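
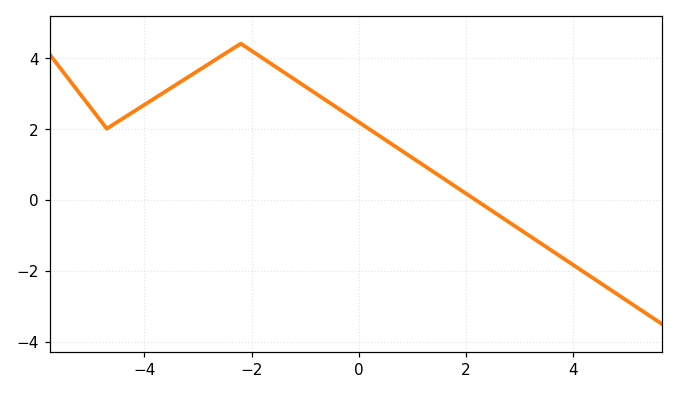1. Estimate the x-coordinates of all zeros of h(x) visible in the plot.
2.2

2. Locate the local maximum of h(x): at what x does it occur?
-2.2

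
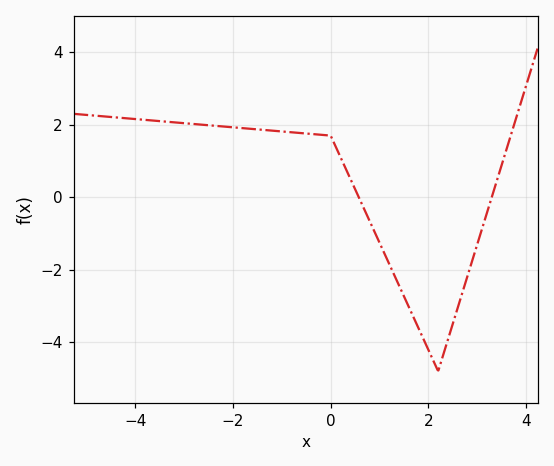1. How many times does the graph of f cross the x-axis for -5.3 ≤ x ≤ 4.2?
2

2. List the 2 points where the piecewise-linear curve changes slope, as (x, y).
(0, 1.7); (2.2, -4.8)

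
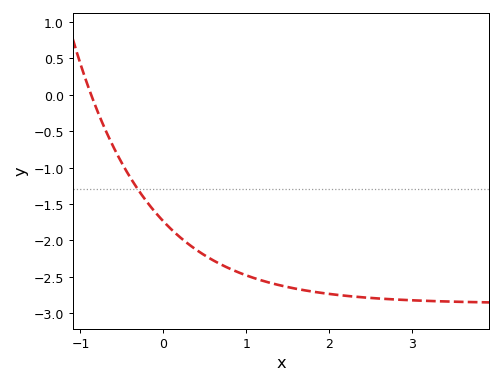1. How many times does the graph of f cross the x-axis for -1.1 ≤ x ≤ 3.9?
1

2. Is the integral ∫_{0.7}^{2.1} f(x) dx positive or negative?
negative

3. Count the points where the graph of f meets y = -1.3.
1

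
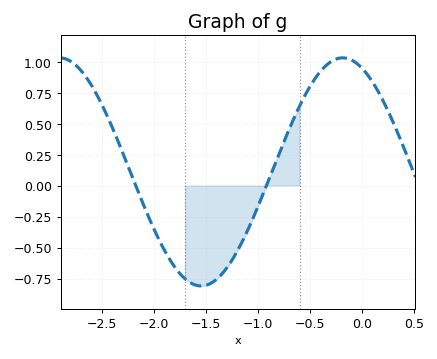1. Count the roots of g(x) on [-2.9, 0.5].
2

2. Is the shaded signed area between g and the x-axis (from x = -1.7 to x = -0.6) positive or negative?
negative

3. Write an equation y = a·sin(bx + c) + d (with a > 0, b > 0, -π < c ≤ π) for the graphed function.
y = 0.92sin(2.31x + 2) + 0.11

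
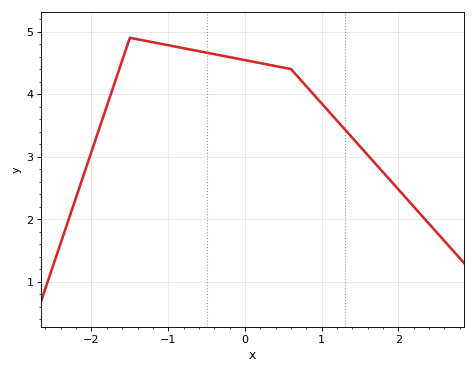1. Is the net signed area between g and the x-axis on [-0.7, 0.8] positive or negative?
positive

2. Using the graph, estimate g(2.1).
2.3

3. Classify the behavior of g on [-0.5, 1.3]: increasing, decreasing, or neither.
decreasing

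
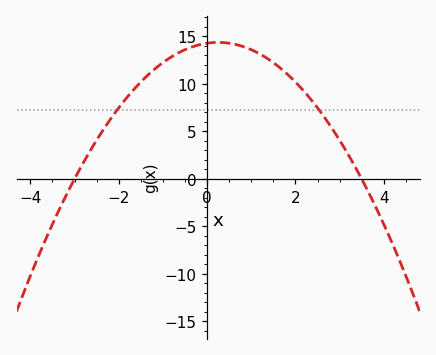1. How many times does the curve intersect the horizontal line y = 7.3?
2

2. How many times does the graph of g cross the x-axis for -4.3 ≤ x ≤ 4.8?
2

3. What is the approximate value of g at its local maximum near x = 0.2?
14.5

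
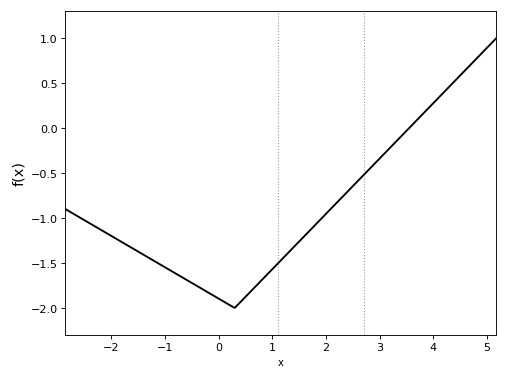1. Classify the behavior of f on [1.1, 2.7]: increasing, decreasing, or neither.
increasing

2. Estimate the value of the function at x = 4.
0.3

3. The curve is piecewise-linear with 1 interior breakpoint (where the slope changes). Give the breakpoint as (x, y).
(0.3, -2)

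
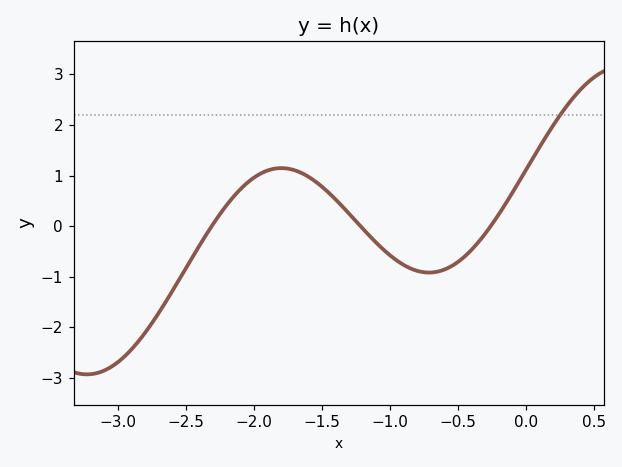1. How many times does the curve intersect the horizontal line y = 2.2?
1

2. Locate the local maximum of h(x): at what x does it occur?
-1.8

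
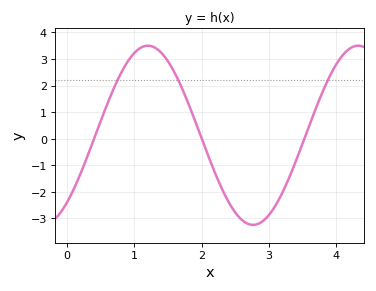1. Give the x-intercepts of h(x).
0.4, 2, 3.5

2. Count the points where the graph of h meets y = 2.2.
3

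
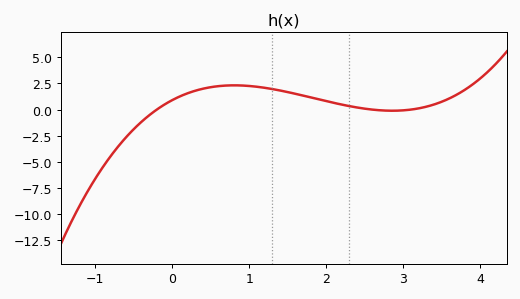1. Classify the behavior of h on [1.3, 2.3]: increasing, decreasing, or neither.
decreasing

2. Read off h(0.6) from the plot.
2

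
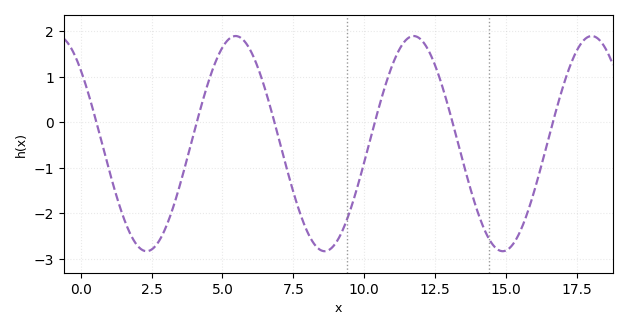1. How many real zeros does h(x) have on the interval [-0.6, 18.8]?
6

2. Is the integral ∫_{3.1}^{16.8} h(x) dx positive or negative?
negative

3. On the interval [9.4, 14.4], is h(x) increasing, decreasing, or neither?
neither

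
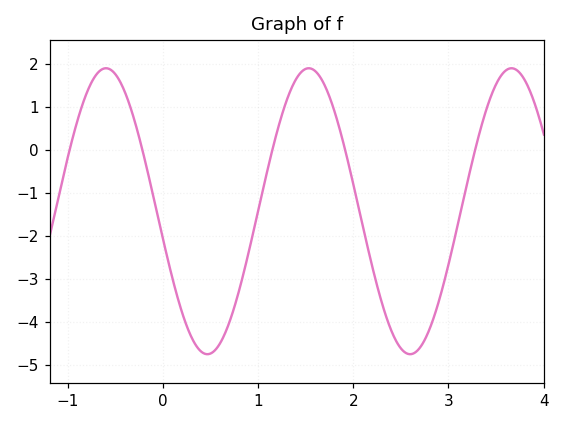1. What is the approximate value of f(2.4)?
-4.21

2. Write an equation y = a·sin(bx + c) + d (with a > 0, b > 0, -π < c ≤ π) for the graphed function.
y = 3.33sin(2.95x - 2.95) - 1.43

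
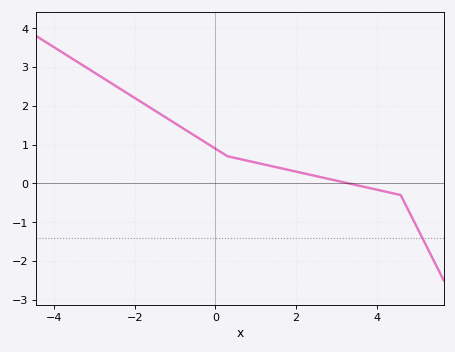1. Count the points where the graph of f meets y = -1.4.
1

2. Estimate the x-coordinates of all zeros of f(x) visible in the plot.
3.31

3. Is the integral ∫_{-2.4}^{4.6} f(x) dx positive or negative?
positive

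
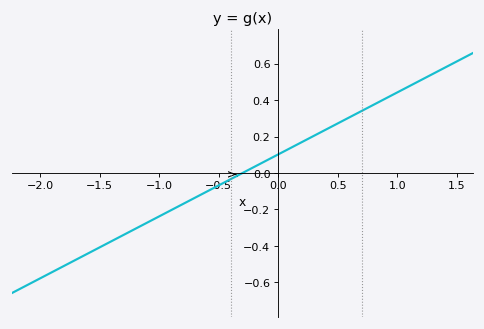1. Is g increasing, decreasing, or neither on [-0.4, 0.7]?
increasing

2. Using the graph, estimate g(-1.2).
-0.3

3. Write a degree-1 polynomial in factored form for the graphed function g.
y = 0.34(x + 0.3)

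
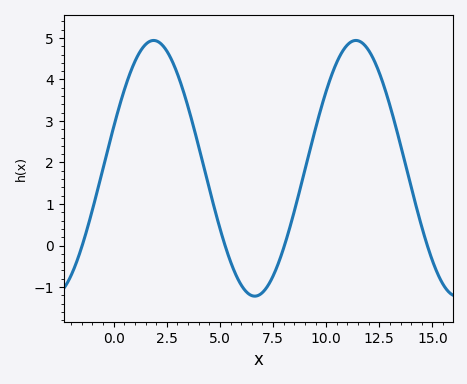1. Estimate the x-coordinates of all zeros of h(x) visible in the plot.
-1.5, 5, 8, 15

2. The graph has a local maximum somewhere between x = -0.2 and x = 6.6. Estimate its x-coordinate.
2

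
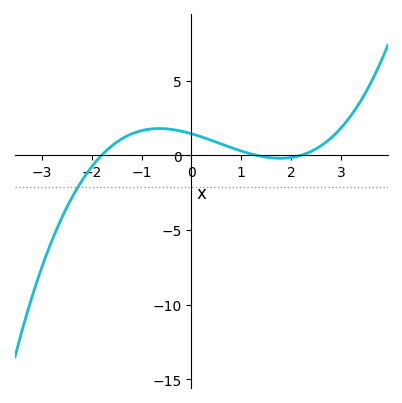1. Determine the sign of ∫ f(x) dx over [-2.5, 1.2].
positive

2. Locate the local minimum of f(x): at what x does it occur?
1.78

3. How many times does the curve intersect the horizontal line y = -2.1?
1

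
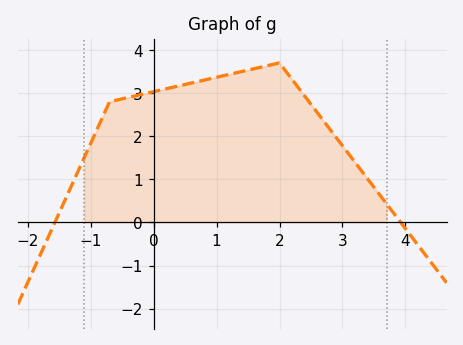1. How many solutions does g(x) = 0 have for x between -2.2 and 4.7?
2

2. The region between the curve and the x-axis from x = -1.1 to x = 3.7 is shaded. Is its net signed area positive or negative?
positive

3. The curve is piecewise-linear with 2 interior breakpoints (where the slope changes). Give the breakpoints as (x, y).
(-0.7, 2.8); (2, 3.7)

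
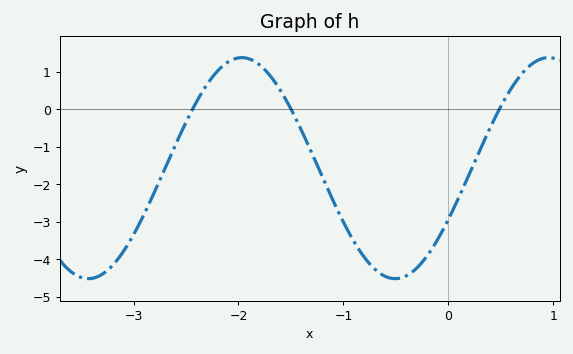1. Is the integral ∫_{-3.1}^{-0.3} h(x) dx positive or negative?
negative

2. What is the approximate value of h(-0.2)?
-3.9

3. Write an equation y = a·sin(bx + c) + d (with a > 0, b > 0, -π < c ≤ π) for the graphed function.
y = 2.95sin(2.15x - 0.48) - 1.57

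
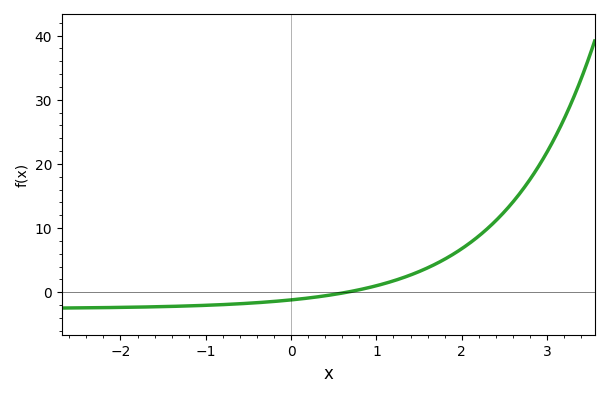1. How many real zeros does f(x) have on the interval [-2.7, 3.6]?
1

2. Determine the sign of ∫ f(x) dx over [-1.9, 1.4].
negative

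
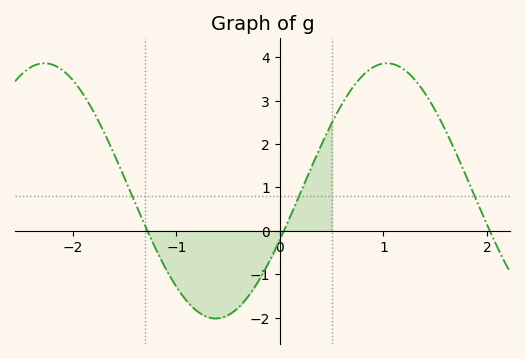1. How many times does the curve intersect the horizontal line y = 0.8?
3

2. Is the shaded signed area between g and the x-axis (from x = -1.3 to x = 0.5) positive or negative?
negative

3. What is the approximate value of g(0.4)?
1.98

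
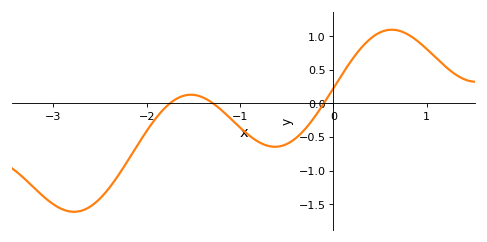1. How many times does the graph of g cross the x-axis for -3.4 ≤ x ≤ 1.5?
3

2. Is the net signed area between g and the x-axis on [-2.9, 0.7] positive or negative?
negative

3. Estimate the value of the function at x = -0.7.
-0.65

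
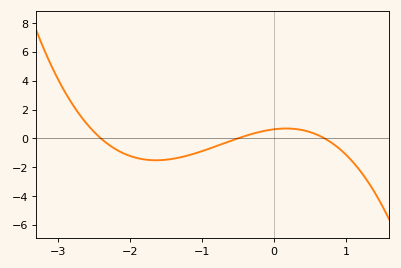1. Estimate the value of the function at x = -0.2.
0.446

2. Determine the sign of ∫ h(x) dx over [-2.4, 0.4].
negative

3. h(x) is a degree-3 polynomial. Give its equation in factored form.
y = -0.75(x + 2.4)(x + 0.5)(x - 0.7)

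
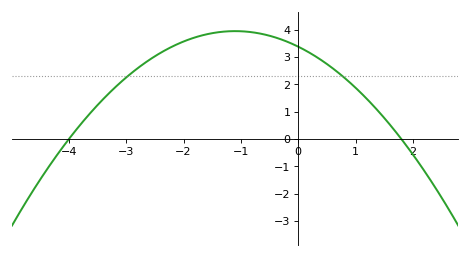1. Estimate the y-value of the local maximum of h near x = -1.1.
4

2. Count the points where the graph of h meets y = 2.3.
2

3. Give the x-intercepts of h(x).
-4, 1.8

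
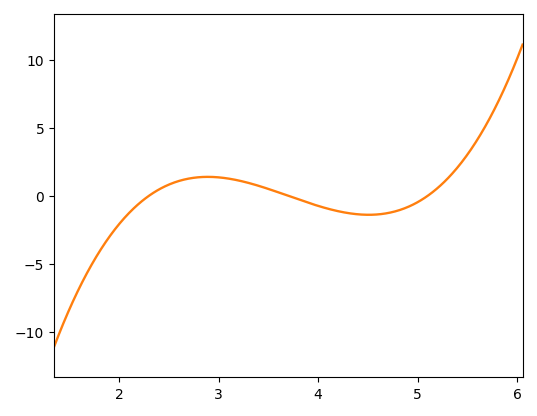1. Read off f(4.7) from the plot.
-1.5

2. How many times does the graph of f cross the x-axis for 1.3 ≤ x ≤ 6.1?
3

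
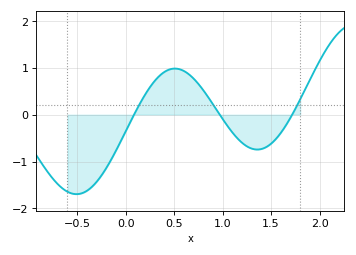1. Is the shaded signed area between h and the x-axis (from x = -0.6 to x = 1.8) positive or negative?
negative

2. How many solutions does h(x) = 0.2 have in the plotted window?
3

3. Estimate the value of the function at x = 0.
-0.35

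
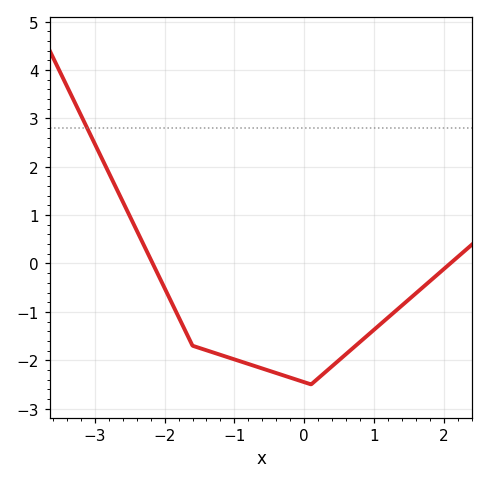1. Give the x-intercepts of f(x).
-2.2, 2.1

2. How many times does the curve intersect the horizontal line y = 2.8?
1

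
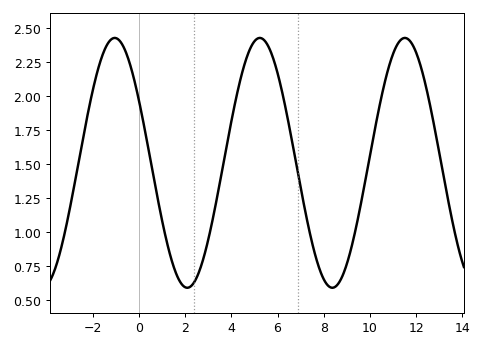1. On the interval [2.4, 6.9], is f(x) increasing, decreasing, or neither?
neither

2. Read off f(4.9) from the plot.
2.4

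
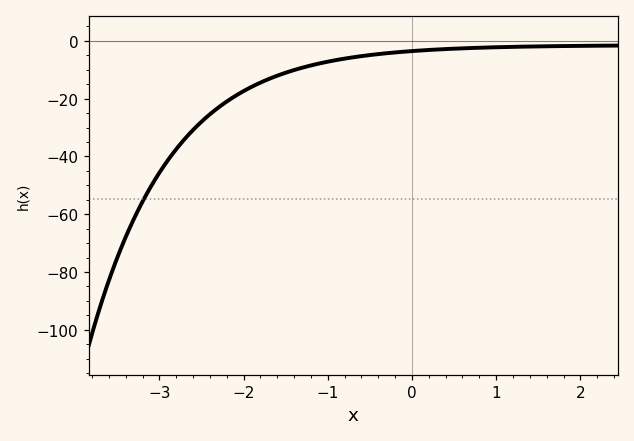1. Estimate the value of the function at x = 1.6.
-1.84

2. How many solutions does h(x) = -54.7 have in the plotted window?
1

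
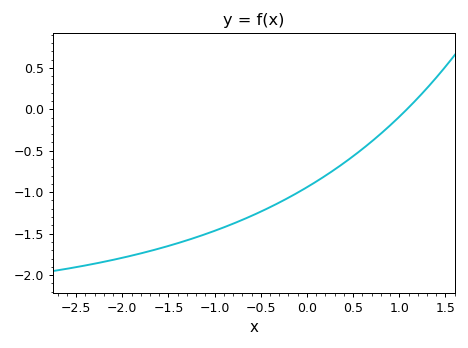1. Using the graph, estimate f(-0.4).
-1.18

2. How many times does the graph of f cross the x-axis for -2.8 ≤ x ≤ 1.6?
1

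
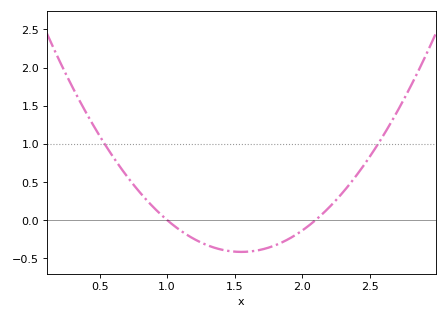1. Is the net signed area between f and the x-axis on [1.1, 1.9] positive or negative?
negative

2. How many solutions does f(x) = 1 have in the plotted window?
2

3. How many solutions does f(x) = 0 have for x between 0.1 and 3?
2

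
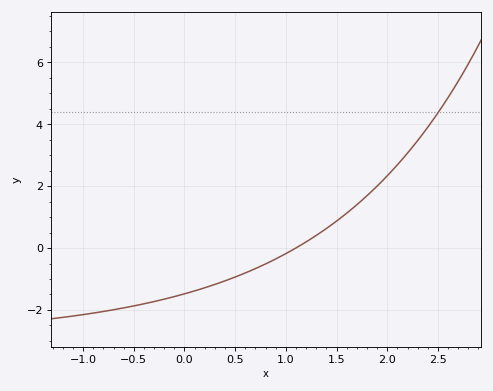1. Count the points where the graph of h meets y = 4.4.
1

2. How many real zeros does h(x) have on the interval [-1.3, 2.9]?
1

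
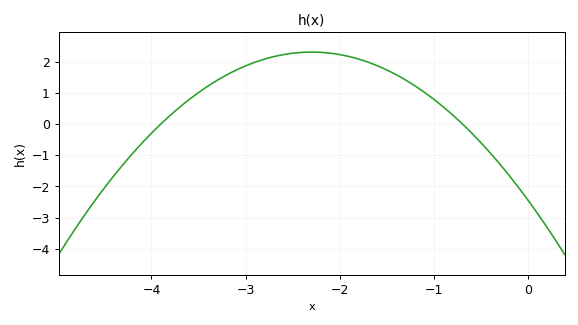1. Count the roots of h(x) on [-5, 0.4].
2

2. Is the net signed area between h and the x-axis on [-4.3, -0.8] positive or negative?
positive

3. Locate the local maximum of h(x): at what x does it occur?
-2.3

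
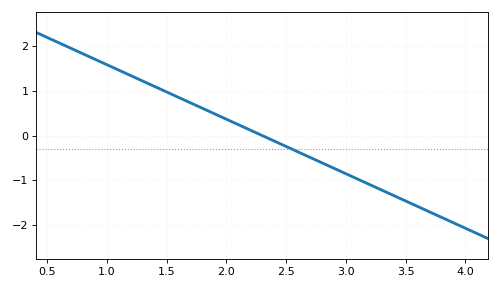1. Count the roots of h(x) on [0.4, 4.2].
1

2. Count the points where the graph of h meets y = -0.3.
1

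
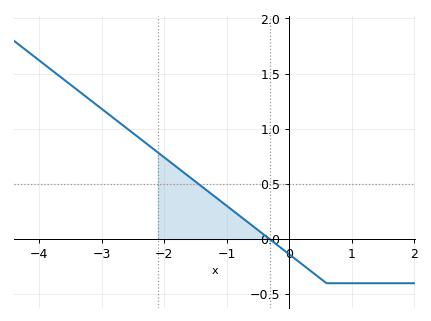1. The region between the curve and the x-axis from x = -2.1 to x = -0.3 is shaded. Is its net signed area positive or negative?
positive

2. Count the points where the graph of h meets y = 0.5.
1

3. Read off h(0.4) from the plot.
-0.3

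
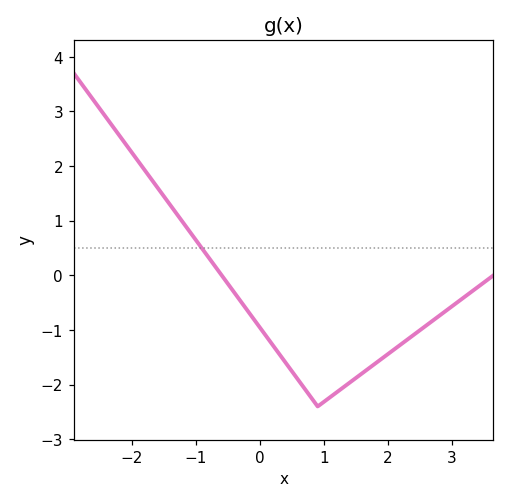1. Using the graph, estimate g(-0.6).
0.002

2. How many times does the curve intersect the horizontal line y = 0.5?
1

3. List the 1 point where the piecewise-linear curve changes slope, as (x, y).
(0.9, -2.4)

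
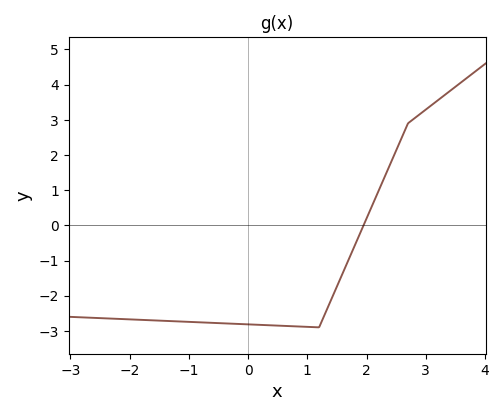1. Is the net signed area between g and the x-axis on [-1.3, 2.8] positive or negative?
negative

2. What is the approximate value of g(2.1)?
0.58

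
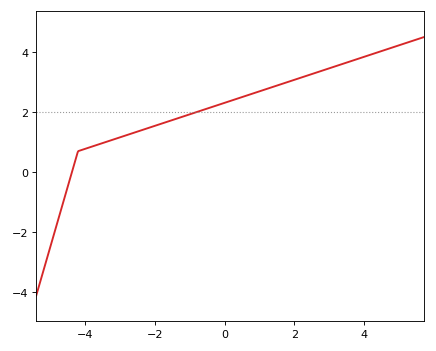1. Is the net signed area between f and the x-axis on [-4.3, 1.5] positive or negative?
positive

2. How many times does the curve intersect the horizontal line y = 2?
1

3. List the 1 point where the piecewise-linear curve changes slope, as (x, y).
(-4.2, 0.7)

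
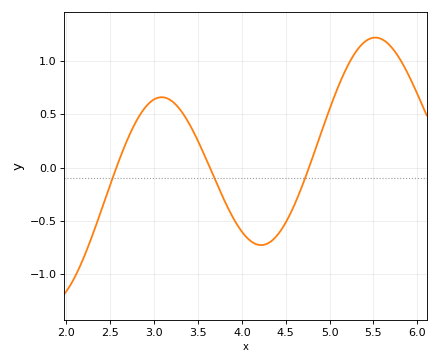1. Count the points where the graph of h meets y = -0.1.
3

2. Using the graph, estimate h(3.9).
-0.471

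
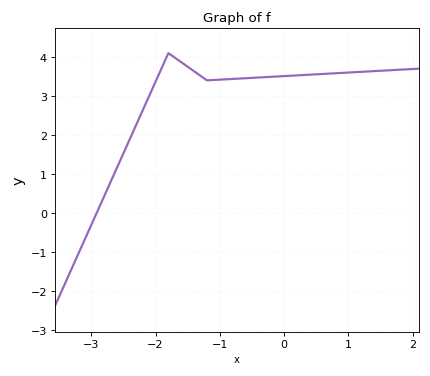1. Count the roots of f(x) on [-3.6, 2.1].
1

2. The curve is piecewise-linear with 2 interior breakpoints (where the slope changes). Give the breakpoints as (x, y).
(-1.8, 4.1); (-1.2, 3.4)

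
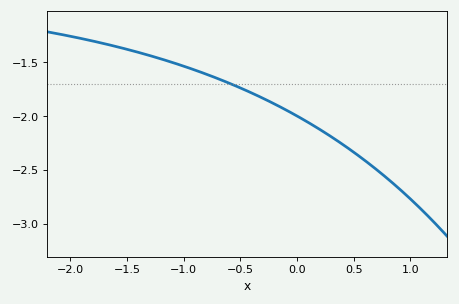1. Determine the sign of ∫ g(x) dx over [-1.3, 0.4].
negative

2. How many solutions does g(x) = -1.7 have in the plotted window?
1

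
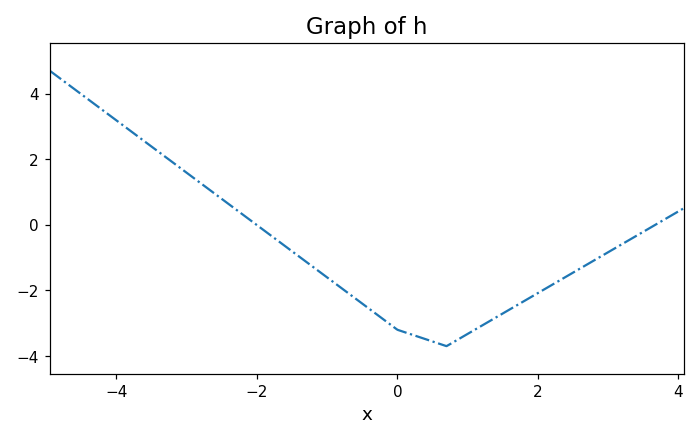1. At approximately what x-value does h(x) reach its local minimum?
0.699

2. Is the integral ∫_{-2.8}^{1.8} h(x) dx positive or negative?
negative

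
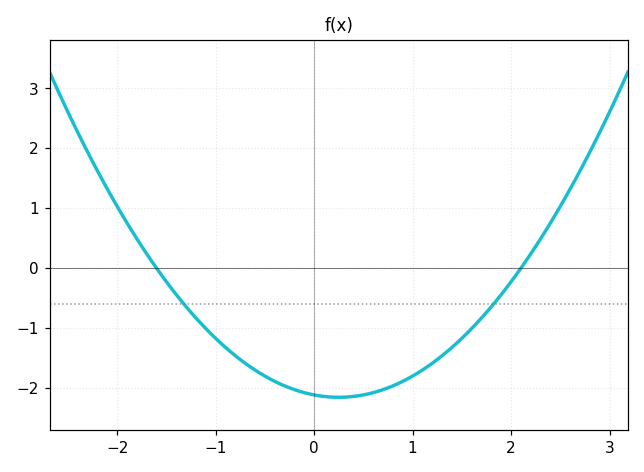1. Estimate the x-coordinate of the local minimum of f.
0.25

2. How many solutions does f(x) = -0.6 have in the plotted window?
2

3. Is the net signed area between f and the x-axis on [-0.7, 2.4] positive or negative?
negative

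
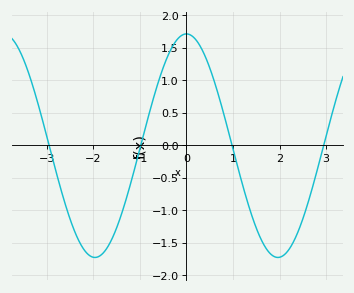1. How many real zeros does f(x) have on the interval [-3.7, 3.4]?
4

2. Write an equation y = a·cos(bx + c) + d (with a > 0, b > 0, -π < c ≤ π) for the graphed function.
y = 1.72cos(1.6x + 0) - 0.01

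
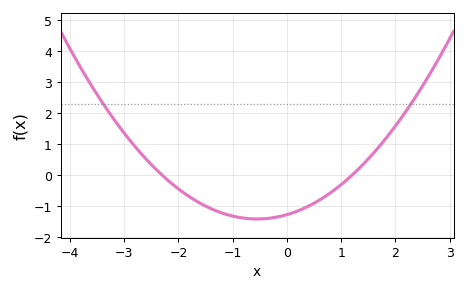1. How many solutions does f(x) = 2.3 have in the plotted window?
2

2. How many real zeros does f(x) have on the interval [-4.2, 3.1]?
2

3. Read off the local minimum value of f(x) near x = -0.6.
-1.41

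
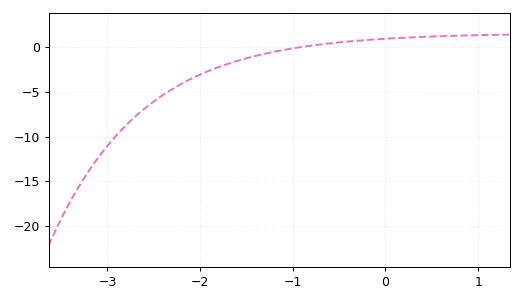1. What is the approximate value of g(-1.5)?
-1.21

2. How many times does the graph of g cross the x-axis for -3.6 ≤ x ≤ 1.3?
1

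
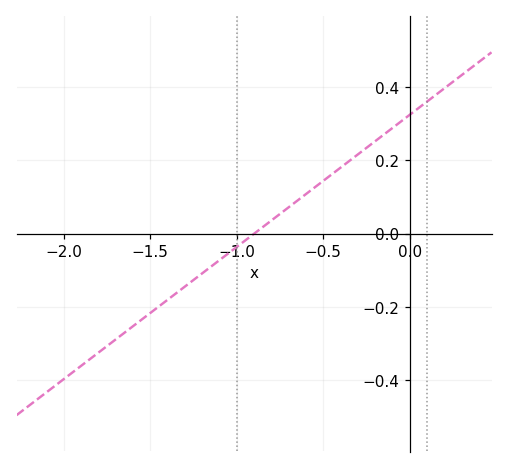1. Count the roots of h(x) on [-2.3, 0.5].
1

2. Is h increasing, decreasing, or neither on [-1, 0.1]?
increasing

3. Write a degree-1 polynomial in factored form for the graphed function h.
y = 0.36(x + 0.9)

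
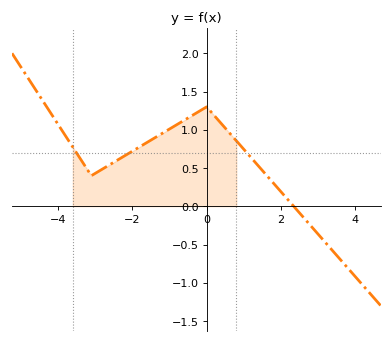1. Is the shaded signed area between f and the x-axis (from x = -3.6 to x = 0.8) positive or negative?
positive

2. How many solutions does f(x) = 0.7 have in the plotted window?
3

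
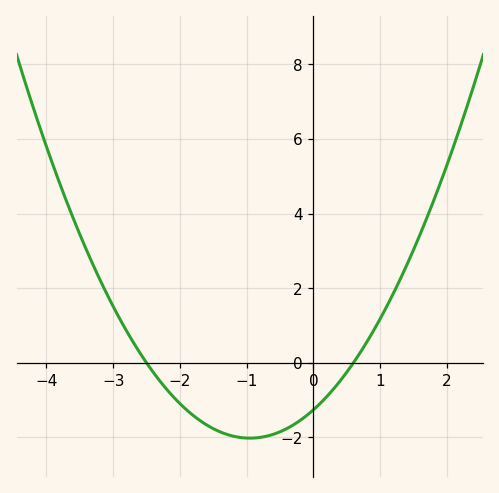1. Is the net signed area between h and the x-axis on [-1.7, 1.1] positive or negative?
negative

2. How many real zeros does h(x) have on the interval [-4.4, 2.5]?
2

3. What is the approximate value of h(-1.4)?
-1.85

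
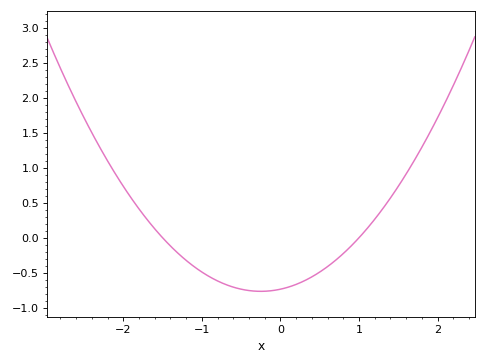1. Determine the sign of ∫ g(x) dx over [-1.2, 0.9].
negative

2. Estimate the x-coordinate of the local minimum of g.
-0.2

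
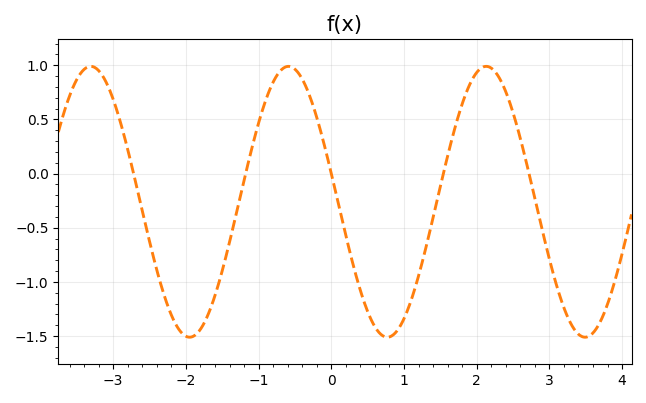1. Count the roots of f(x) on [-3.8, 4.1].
5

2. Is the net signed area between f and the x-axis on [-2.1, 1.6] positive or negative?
negative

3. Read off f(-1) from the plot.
0.45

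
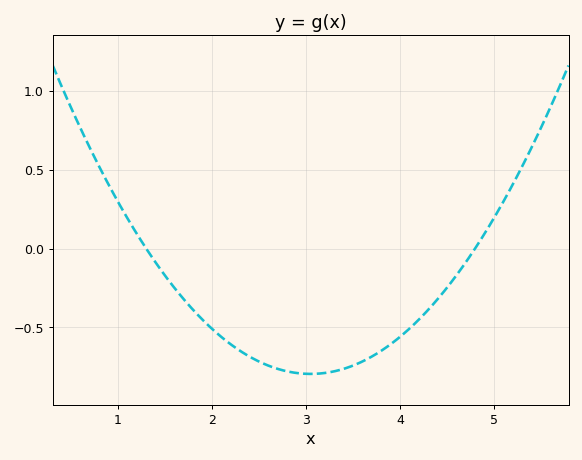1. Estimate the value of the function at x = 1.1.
0.2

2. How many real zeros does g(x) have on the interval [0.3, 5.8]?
2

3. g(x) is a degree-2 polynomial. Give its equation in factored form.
y = 0.26(x - 1.3)(x - 4.8)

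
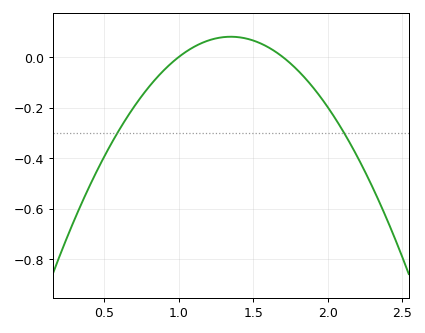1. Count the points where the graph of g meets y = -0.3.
2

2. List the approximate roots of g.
1, 1.7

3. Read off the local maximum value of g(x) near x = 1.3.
0.08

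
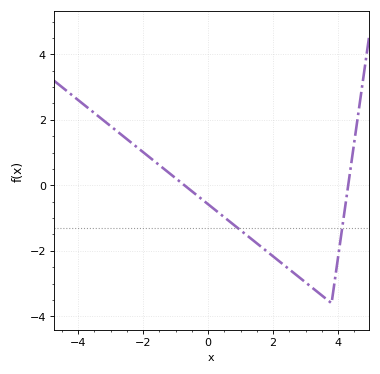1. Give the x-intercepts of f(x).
-0.725, 4.31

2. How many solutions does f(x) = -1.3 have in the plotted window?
2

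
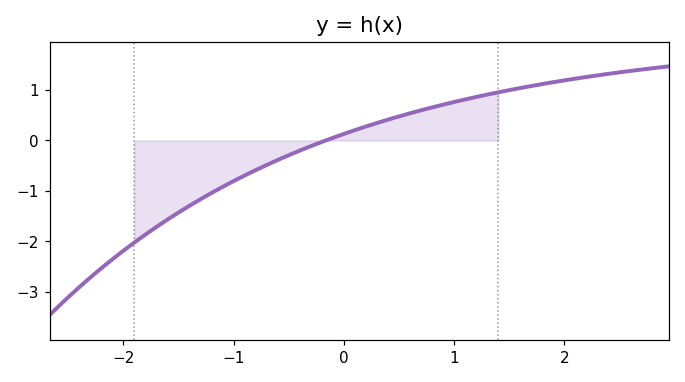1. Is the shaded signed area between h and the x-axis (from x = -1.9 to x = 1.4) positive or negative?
negative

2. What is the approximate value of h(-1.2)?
-1.04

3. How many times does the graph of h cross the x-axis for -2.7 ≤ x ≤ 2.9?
1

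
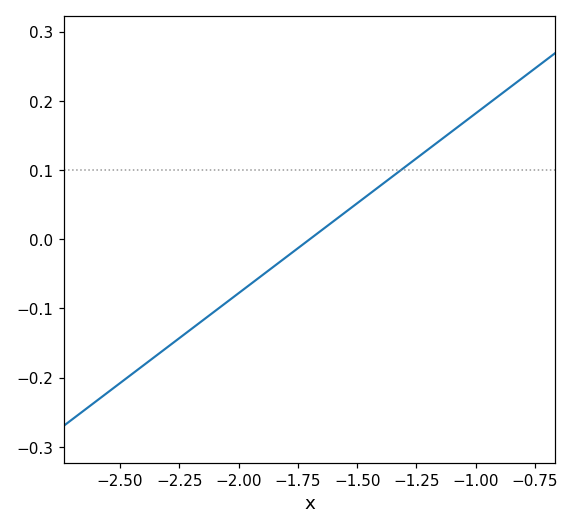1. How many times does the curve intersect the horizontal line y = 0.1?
1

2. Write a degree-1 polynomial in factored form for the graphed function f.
y = 0.26(x + 1.7)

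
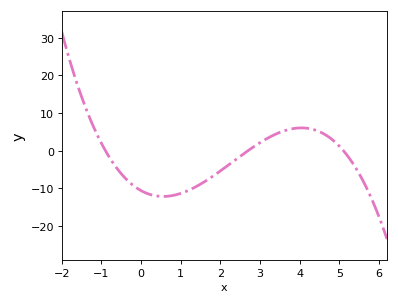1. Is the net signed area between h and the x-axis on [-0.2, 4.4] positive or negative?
negative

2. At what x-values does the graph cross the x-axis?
-1, 2.8, 5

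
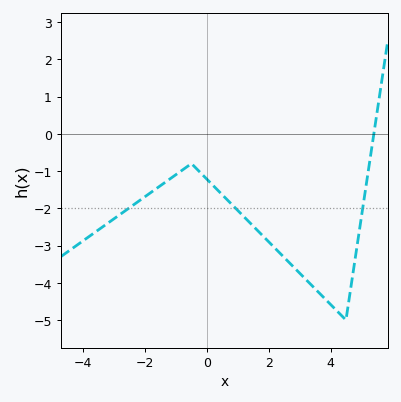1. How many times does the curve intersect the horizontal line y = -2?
3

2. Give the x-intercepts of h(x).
5.4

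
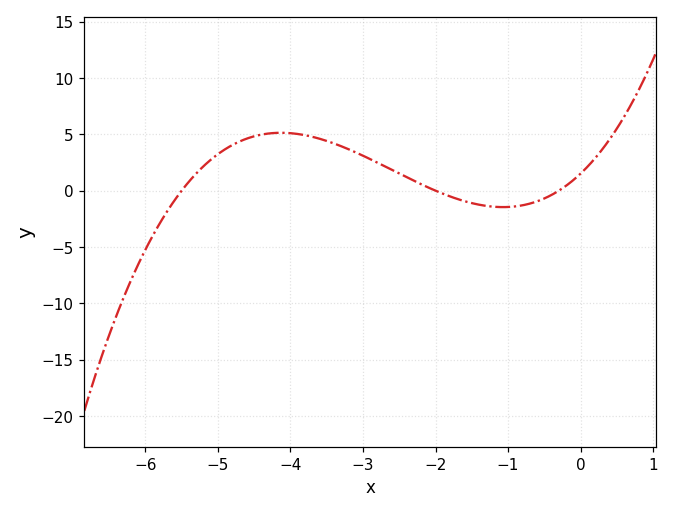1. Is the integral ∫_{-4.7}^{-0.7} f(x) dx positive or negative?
positive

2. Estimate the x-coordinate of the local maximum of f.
-4.13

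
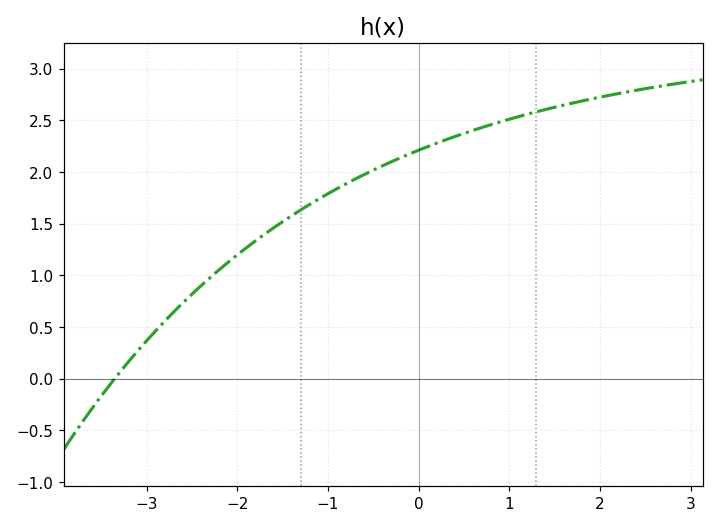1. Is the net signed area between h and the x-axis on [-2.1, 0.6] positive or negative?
positive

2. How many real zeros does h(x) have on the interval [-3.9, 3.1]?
1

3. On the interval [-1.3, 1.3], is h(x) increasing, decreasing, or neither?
increasing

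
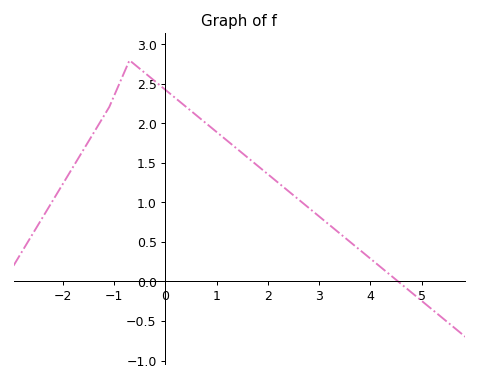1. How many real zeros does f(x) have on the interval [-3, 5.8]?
1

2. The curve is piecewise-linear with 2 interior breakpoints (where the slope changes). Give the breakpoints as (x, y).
(-1.1, 2.2); (-0.7, 2.8)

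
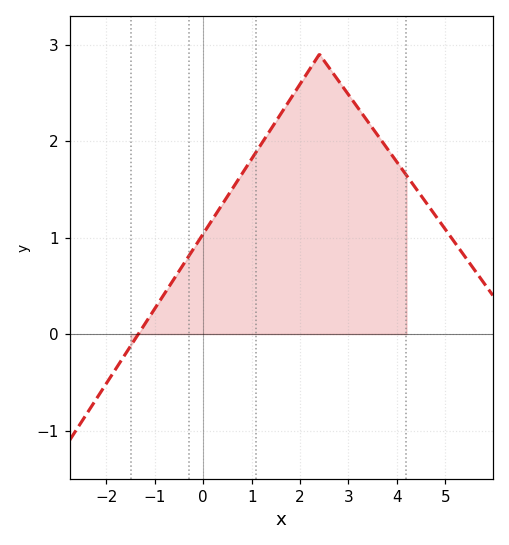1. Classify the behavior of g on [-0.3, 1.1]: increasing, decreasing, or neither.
increasing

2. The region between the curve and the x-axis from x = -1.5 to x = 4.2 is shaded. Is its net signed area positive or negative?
positive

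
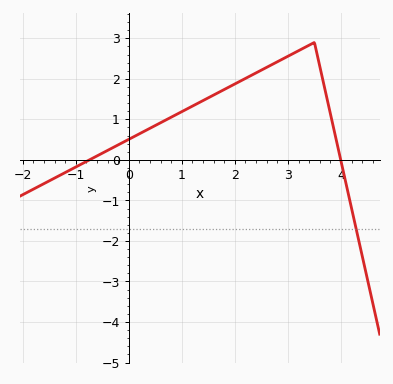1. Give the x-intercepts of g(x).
-0.7, 4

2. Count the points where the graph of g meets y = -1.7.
1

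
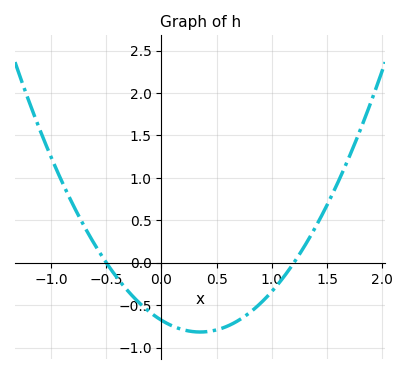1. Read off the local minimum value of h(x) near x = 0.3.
-0.8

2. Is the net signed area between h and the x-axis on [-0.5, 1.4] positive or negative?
negative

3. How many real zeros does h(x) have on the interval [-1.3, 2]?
2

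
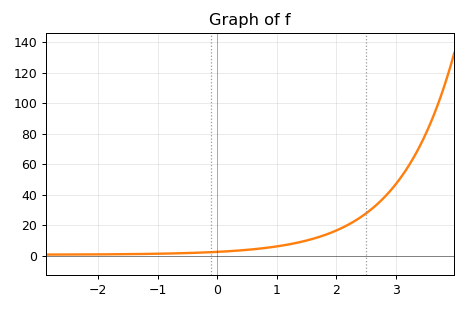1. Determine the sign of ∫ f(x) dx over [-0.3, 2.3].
positive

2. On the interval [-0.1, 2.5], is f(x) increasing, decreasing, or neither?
increasing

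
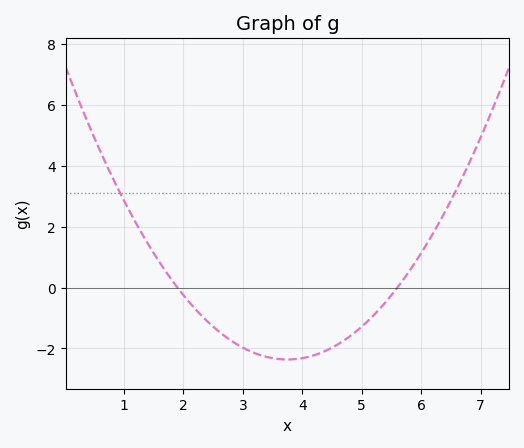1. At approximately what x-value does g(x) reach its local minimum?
3.8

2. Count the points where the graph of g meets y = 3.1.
2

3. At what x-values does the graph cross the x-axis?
1.9, 5.6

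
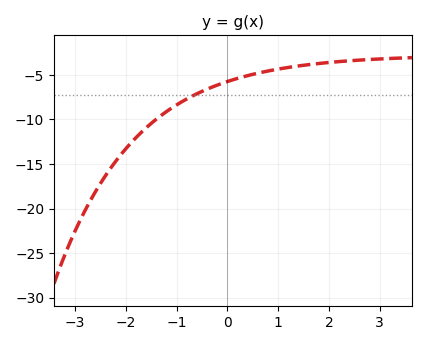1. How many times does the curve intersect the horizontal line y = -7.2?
1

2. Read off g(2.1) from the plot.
-3.55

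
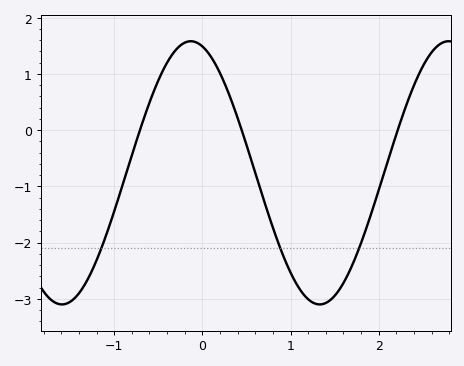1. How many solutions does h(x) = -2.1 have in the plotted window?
3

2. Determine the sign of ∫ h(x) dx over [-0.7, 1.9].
negative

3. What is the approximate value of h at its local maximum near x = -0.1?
1.58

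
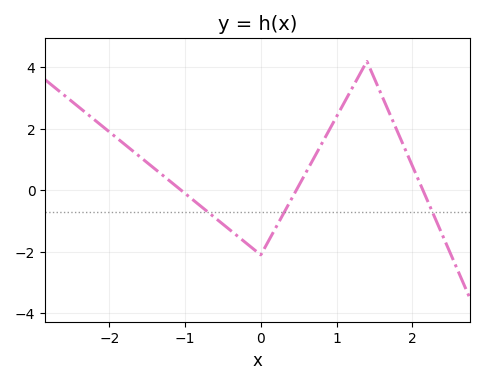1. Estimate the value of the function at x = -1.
-0.098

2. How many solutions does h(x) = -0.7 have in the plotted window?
3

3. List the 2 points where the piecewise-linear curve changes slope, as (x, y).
(0, -2.1); (1.4, 4.2)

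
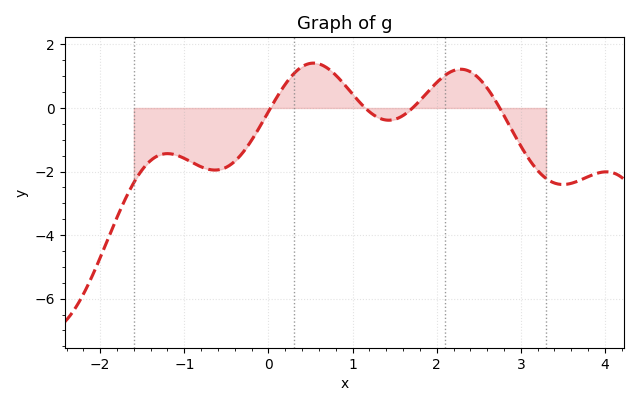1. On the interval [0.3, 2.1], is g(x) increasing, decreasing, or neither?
neither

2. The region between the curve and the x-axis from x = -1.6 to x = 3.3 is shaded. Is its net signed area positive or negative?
negative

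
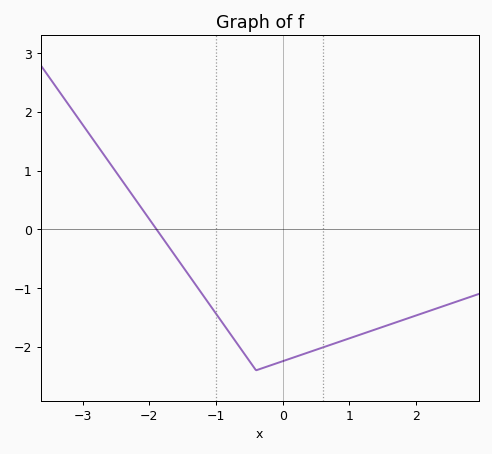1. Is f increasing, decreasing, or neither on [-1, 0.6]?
neither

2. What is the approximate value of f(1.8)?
-1.5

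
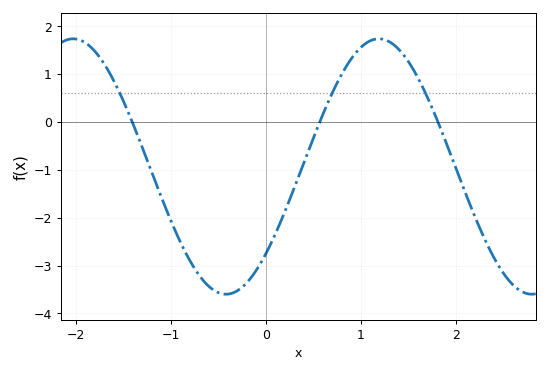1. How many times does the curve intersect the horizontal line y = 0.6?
3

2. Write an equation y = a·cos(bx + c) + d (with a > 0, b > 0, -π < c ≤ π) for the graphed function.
y = 2.67cos(1.9x - 2.3) - 0.93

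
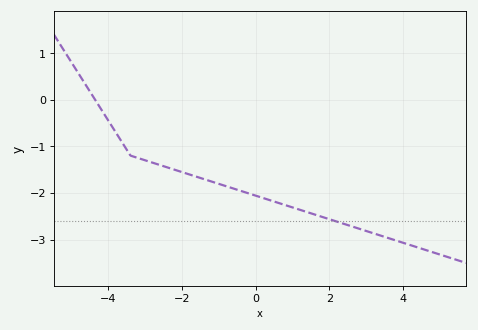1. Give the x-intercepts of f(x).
-4.36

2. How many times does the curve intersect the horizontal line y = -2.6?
1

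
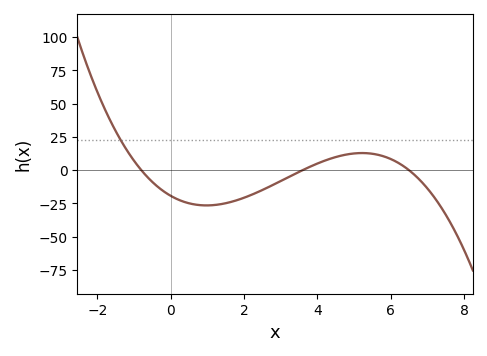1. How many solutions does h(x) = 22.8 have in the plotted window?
1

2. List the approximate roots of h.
-0.8, 3.6, 6.5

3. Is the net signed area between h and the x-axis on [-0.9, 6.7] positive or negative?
negative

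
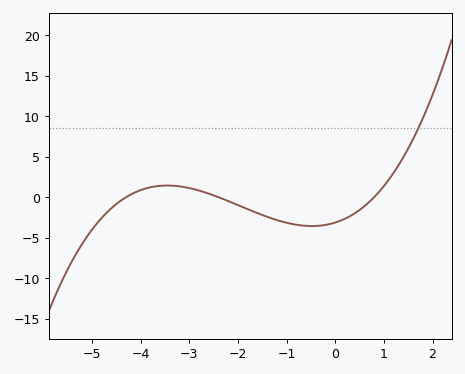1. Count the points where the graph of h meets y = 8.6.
1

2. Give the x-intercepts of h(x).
-4.2, -2.4, 0.8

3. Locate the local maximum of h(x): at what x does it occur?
-3.4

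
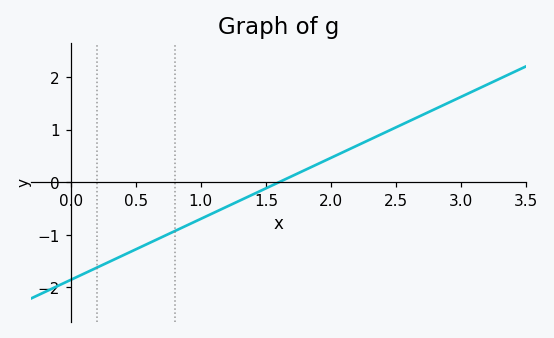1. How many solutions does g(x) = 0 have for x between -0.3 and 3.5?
1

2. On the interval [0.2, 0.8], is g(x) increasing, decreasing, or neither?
increasing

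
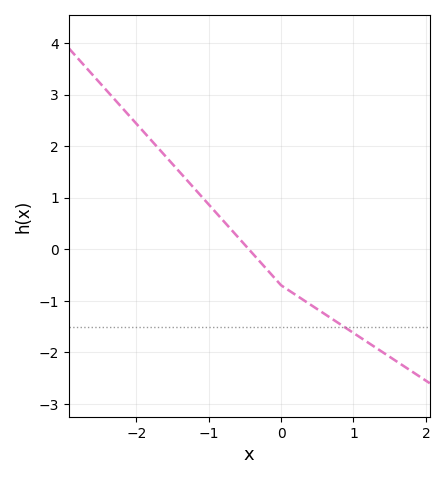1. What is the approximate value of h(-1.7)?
2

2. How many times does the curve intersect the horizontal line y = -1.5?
1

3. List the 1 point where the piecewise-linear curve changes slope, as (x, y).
(0, -0.7)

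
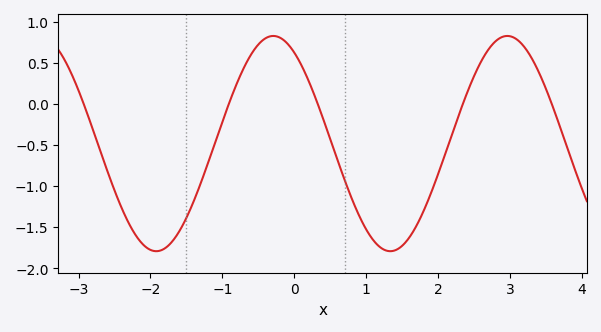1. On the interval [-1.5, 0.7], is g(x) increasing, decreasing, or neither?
neither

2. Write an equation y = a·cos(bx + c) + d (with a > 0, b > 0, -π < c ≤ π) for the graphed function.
y = 1.31cos(1.9x + 0.56) - 0.48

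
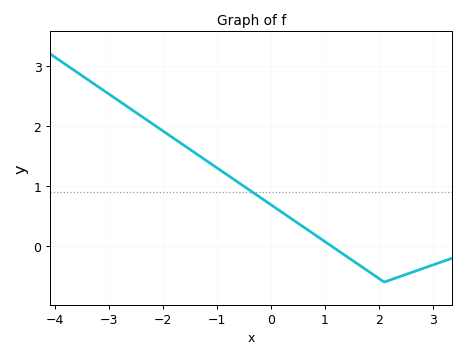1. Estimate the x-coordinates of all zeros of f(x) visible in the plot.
1.12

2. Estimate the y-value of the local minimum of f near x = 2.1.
-0.599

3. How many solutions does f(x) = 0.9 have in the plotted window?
1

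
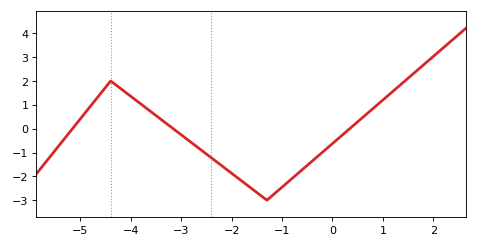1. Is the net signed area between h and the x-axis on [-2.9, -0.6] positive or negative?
negative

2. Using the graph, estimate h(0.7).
0.652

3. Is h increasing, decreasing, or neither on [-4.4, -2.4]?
decreasing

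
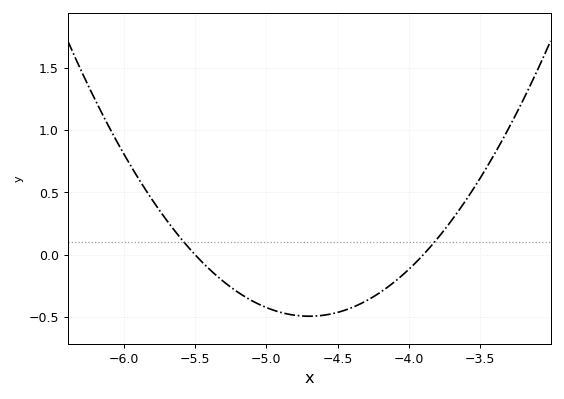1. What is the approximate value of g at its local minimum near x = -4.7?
-0.5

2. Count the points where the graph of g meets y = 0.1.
2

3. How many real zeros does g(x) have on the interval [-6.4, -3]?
2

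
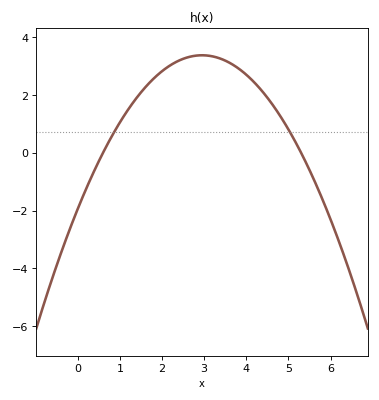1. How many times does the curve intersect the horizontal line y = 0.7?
2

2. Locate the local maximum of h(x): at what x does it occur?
3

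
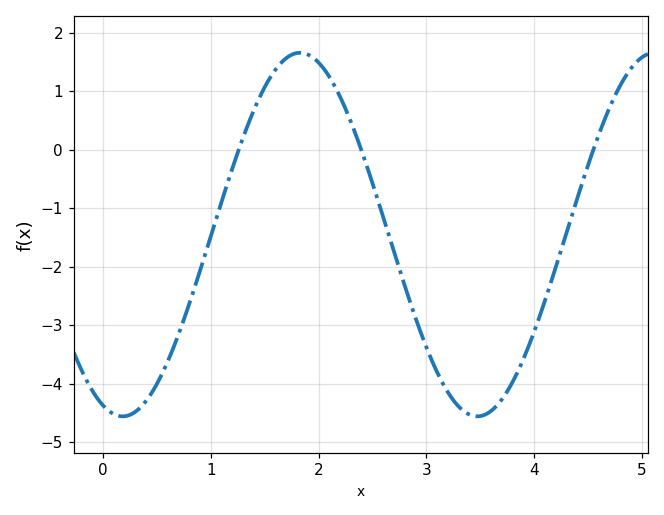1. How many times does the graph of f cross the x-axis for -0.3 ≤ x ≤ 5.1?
3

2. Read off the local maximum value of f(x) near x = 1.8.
1.7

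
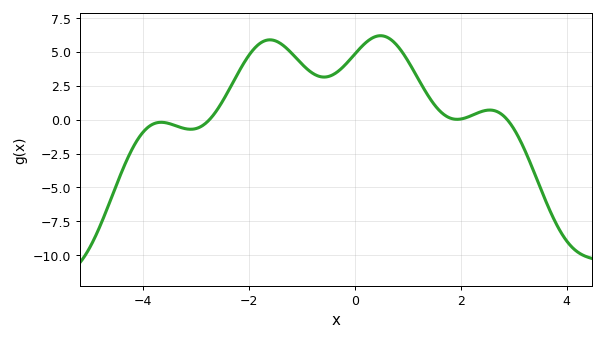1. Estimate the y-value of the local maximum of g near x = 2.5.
0.8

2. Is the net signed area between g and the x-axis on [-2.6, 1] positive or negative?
positive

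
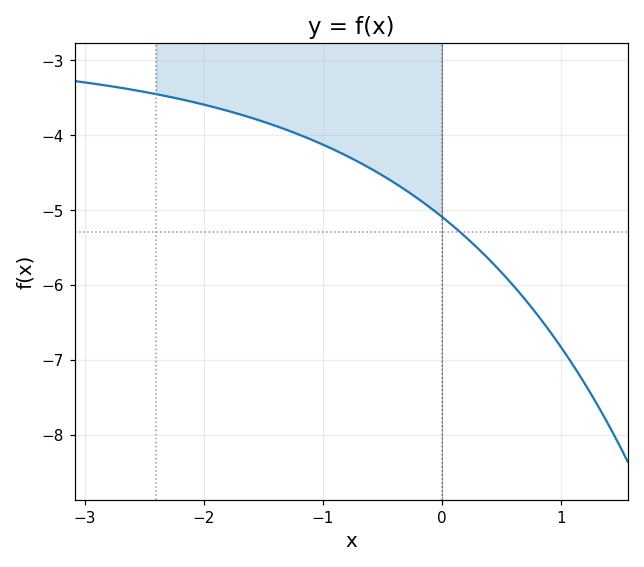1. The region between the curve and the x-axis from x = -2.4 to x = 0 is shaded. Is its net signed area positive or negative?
negative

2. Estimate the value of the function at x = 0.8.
-6.4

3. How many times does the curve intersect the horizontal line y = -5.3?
1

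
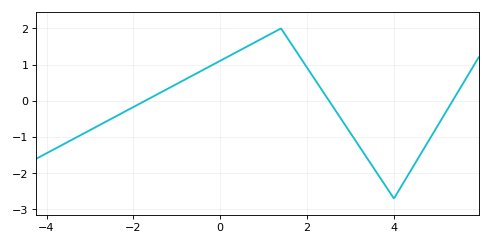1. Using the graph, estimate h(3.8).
-2.3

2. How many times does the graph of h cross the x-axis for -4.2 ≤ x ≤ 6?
3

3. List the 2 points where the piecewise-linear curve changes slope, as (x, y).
(1.4, 2); (4, -2.7)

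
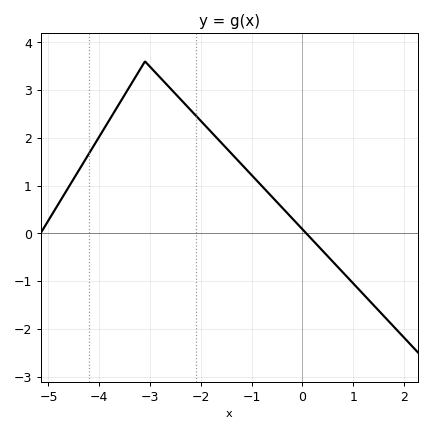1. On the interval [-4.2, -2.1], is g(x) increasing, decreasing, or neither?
neither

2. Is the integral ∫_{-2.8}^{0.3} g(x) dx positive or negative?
positive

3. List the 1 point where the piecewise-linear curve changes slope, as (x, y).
(-3.1, 3.6)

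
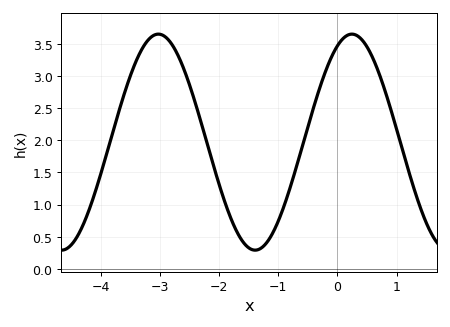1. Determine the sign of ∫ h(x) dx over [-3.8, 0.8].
positive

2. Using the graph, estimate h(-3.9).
1.8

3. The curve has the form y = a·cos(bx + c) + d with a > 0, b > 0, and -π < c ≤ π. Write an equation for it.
y = 1.68cos(1.9x - 0.47) + 1.97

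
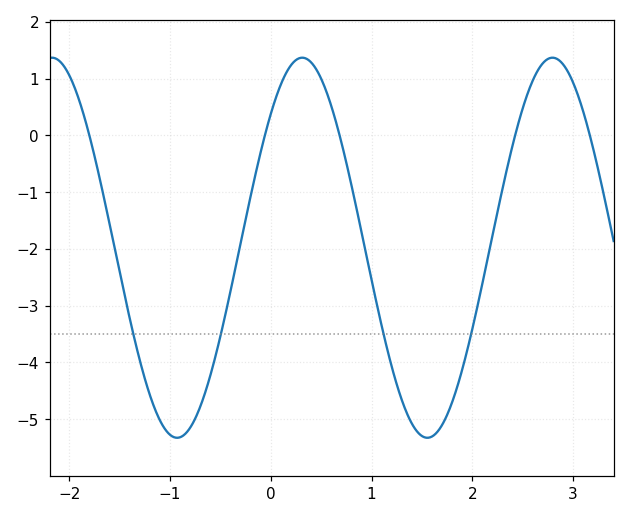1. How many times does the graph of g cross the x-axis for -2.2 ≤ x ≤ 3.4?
5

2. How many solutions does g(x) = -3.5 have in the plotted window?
4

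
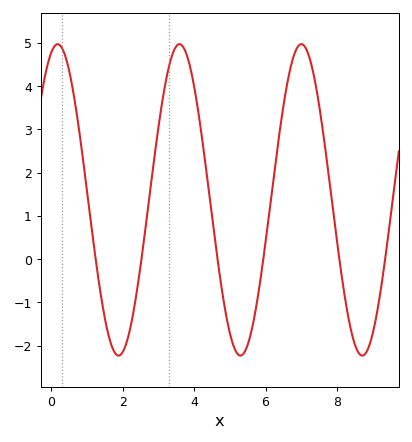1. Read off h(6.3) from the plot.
2.35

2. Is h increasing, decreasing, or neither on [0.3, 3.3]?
neither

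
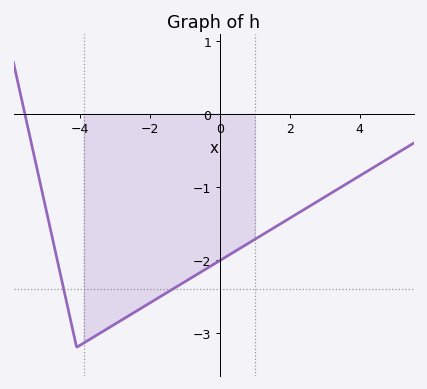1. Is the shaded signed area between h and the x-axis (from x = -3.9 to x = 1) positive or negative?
negative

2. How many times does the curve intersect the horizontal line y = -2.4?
2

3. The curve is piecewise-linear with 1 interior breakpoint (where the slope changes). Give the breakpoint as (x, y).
(-4.1, -3.2)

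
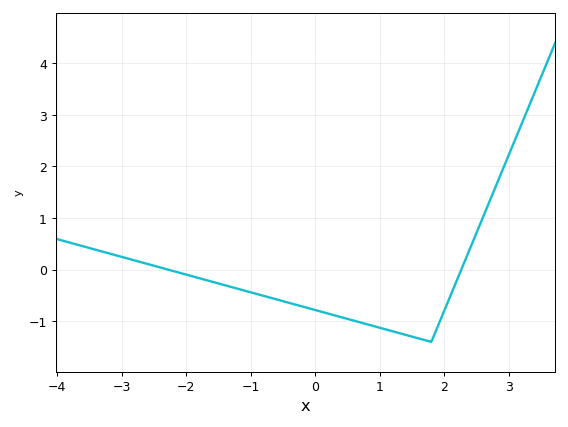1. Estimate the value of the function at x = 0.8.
-1.1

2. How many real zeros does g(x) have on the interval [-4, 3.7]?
2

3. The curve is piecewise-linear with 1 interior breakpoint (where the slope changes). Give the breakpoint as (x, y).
(1.8, -1.4)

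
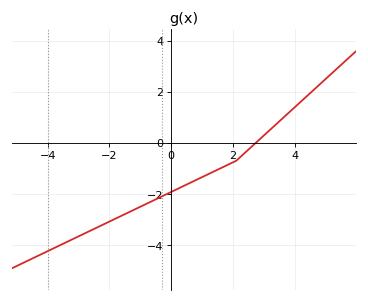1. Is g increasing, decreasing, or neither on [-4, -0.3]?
increasing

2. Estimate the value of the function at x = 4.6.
2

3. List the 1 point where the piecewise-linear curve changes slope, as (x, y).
(2.1, -0.7)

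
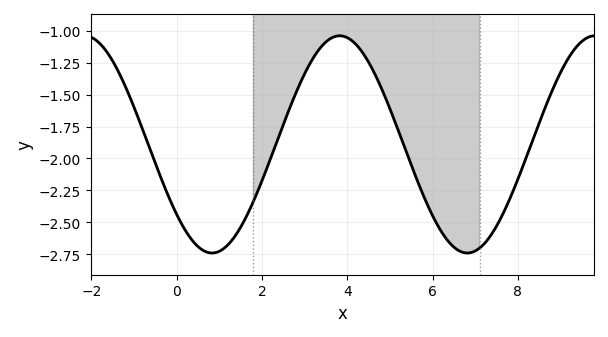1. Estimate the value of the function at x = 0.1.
-2.5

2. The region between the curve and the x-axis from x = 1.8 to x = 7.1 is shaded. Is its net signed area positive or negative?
negative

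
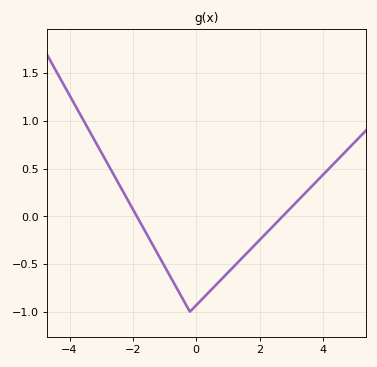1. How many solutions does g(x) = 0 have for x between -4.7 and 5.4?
2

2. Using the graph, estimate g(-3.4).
0.9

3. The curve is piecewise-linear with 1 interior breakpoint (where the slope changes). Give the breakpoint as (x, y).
(-0.2, -1)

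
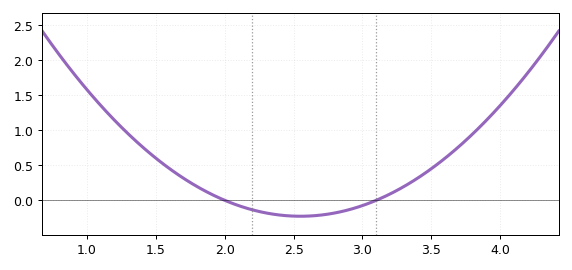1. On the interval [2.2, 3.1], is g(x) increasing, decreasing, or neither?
neither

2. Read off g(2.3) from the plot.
-0.2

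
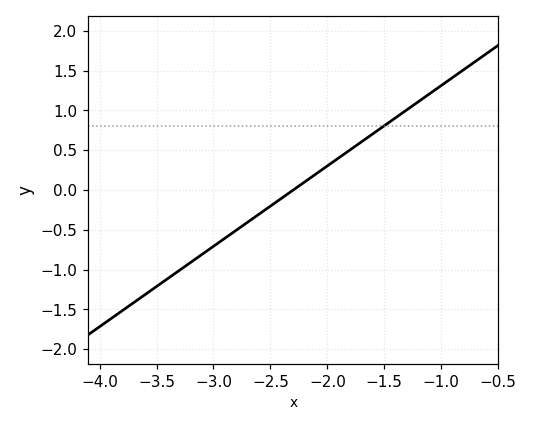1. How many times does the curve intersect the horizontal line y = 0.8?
1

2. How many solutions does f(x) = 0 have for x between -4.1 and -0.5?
1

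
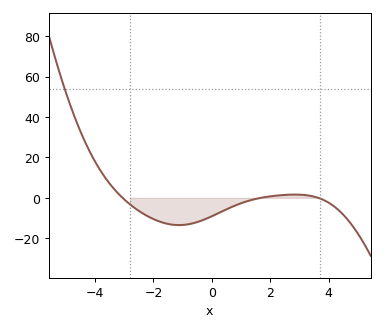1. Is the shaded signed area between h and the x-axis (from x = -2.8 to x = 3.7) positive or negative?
negative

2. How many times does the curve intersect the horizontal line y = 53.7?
1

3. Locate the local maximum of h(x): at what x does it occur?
2.85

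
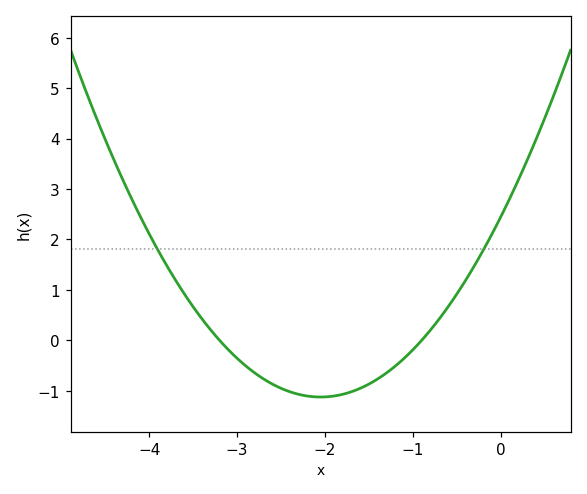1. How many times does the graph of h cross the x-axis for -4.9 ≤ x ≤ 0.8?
2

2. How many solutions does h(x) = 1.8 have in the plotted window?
2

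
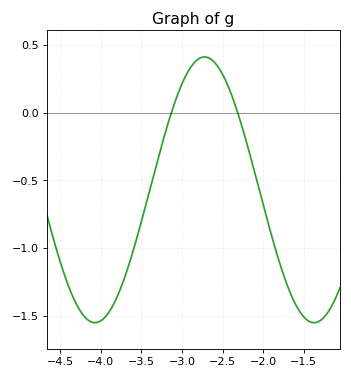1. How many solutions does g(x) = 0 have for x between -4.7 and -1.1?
2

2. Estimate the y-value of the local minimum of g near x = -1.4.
-1.55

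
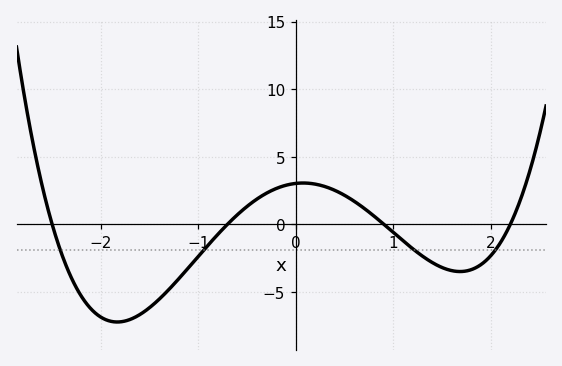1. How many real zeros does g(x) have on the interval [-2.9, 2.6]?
4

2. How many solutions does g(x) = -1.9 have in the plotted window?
4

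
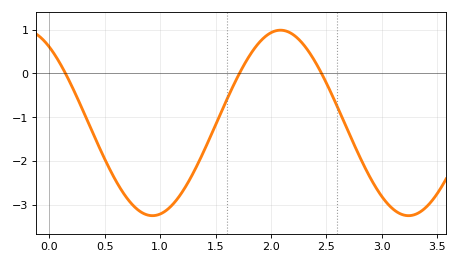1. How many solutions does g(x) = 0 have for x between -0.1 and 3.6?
3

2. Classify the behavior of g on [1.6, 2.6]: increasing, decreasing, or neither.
neither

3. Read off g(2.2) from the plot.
0.9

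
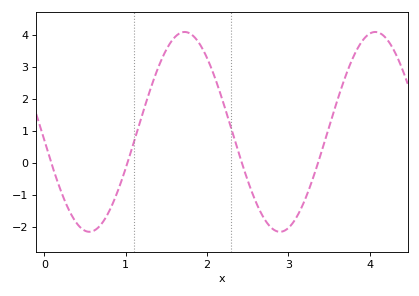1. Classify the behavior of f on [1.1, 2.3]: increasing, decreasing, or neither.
neither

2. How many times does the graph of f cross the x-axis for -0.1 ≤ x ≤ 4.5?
4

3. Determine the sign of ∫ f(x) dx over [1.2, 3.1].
positive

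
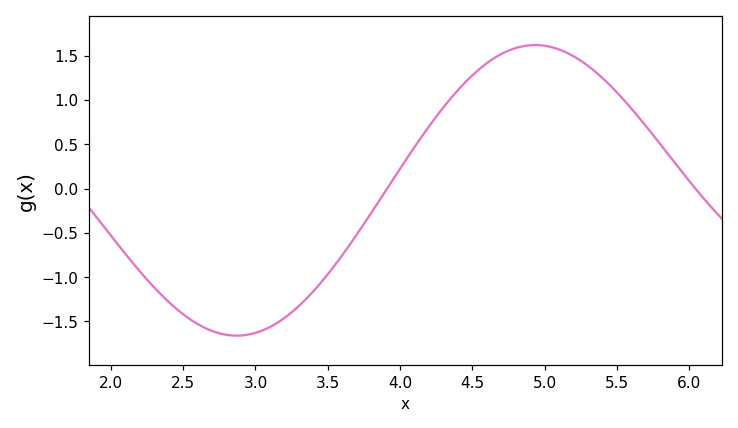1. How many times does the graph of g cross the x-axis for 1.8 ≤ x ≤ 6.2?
2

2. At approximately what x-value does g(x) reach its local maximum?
4.93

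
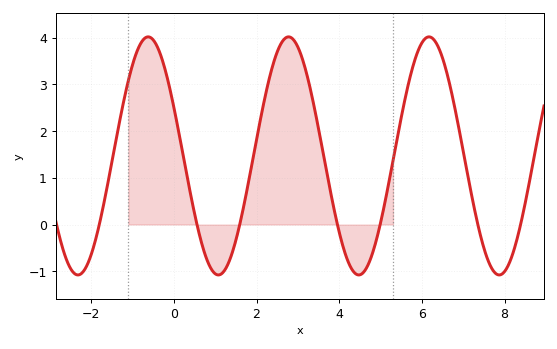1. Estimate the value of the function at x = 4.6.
-1.01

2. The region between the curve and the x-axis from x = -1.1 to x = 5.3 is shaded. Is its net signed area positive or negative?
positive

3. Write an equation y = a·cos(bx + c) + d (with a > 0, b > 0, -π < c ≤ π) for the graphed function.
y = 2.55cos(1.85x + 1.15) + 1.47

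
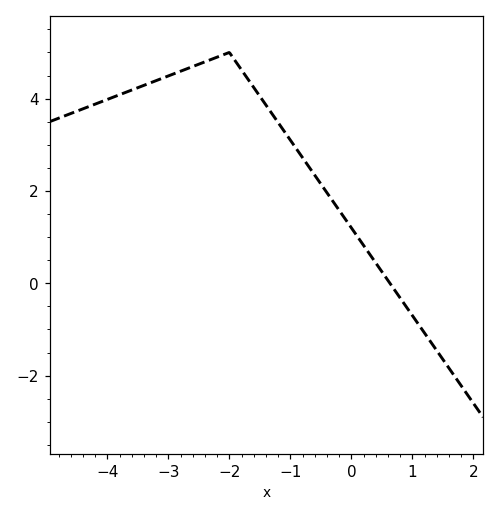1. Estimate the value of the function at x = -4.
4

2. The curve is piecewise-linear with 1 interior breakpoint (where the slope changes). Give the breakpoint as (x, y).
(-2, 5)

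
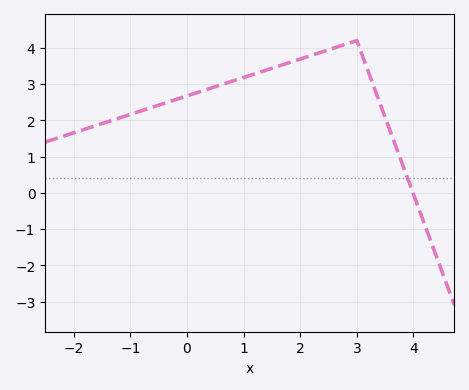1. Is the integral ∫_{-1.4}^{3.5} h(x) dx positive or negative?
positive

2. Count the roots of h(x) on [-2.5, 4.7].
1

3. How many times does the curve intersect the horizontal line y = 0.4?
1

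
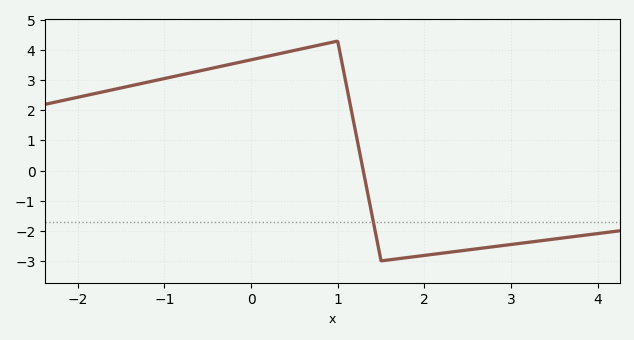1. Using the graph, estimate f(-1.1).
2.99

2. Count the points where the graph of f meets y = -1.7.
1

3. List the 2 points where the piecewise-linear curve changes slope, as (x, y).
(1, 4.3); (1.5, -3)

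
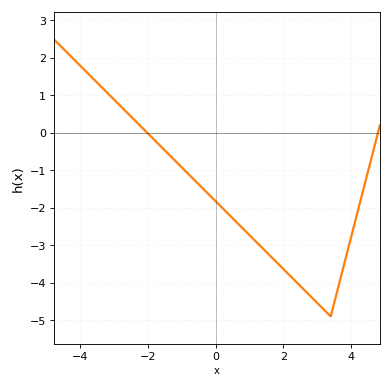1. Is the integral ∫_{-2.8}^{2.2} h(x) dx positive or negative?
negative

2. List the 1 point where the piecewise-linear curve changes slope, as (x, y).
(3.4, -4.9)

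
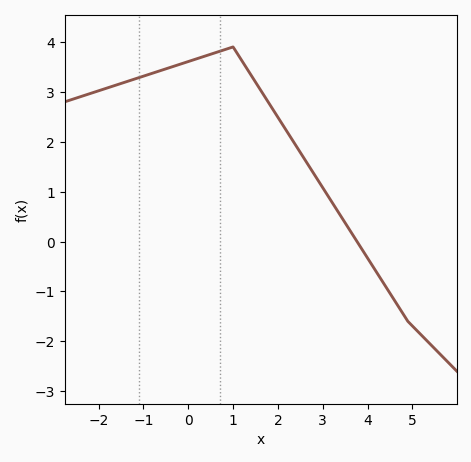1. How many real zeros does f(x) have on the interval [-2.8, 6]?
1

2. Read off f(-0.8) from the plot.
3.4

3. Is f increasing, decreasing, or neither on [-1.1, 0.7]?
increasing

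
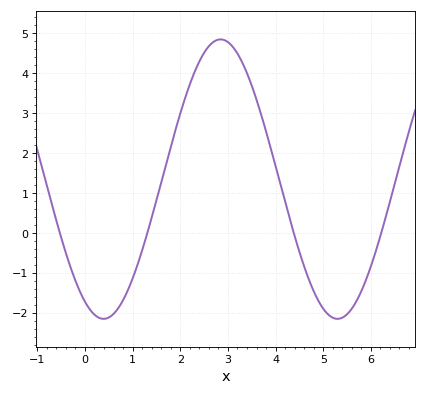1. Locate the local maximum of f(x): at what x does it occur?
2.85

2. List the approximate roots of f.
-0.527, 1.31, 4.38, 6.22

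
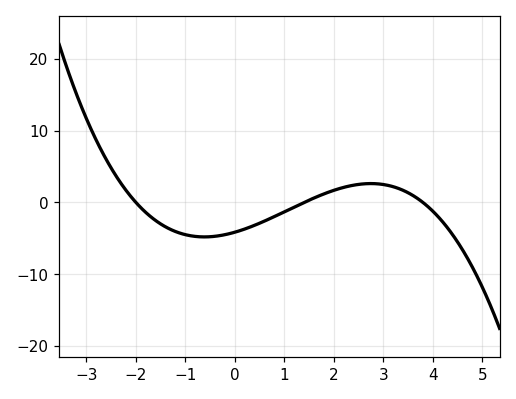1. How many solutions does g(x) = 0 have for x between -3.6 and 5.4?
3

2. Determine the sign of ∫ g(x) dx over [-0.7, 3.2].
negative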